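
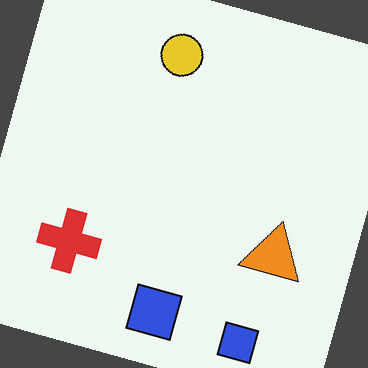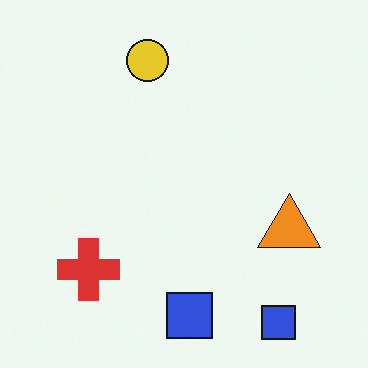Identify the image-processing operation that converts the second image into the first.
The first image is the second rotated clockwise by a clearly visible amount.

Every shape is tilted by the same angle and the image corners show triangular fill wedges — a whole-image rotation by a non-right angle.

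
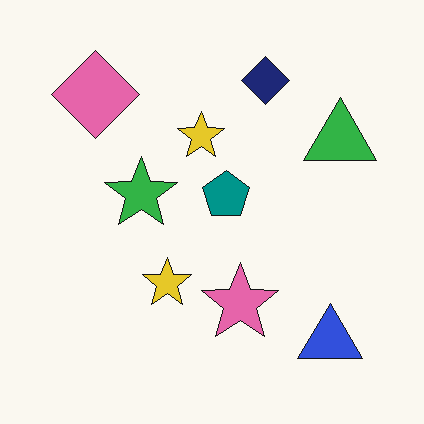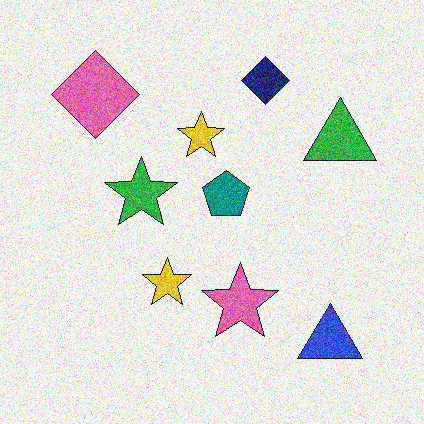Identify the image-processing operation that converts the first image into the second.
The image was degraded with heavy additive noise.

Random speckle covers the whole image, including the flat background.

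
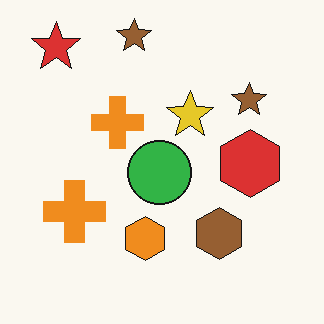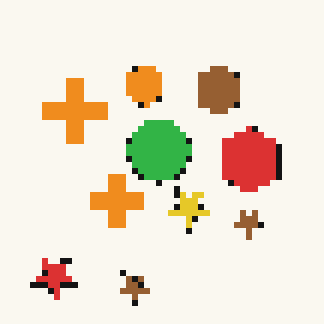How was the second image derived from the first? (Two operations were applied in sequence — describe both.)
This is the original image flipped vertically (top ↔ bottom), then moderately pixelated.

The red star is in the top-left of the first image and the bottom-left of the second — shapes on opposite sides of the horizontal midline have swapped in a mirror flip. Shapes are reduced to large square blocks; fine edges and outlines are lost — a downscale-then-upscale (mosaic) effect.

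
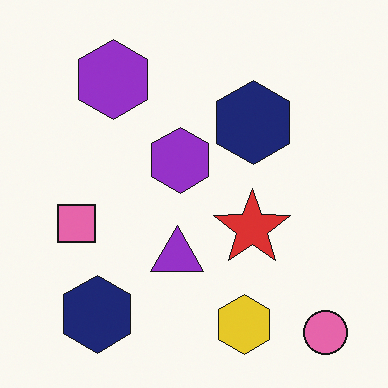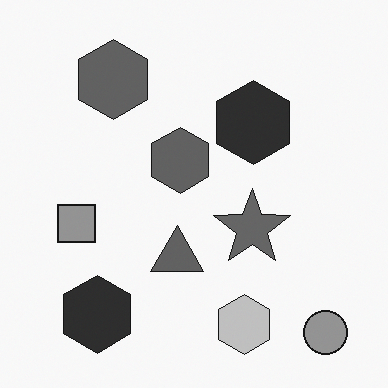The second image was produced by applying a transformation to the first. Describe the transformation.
The image was converted to grayscale.

All color is removed — every shape is now a shade of grey.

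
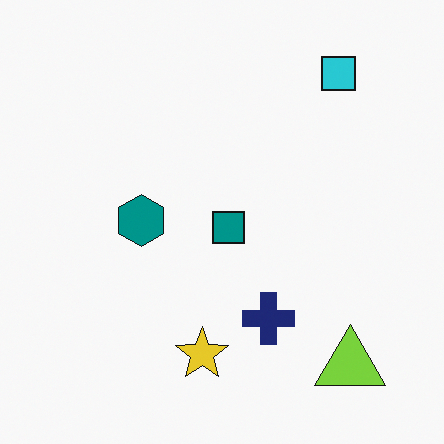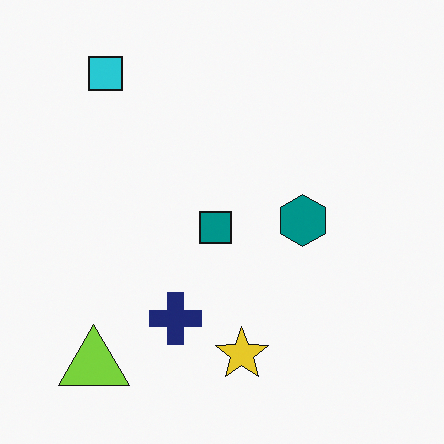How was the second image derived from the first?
The second image is the first flipped horizontally (left ↔ right).

The lime triangle is in the bottom-right of the first image and the bottom-left of the second — shapes on opposite sides of the vertical midline have swapped in a mirror flip.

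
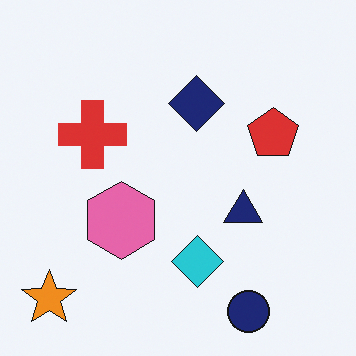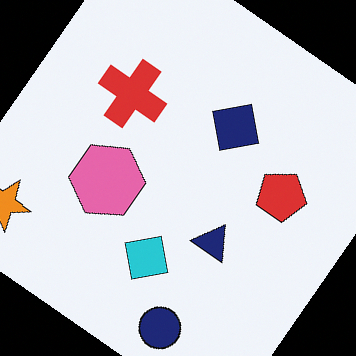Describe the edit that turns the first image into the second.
The transformation is: rotated clockwise by a large amount — several tens of degrees.

Every shape is tilted by the same angle and the image corners show triangular fill wedges — a whole-image rotation by a non-right angle.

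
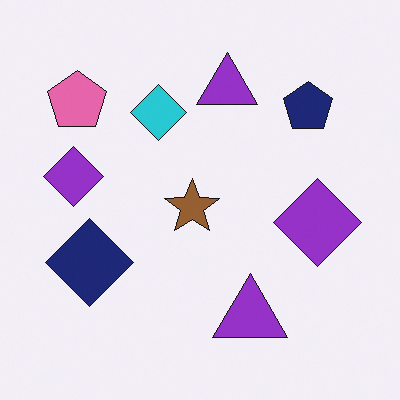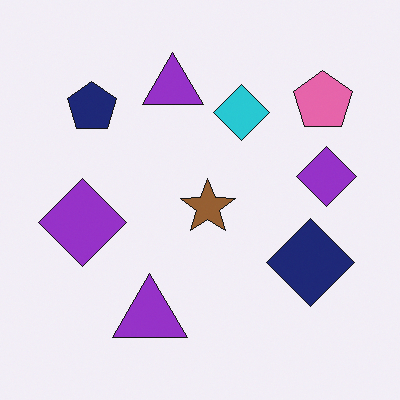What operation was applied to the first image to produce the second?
It was flipped horizontally (left ↔ right).

The pink pentagon is in the top-left of the first image and the top-right of the second — shapes on opposite sides of the vertical midline have swapped in a mirror flip.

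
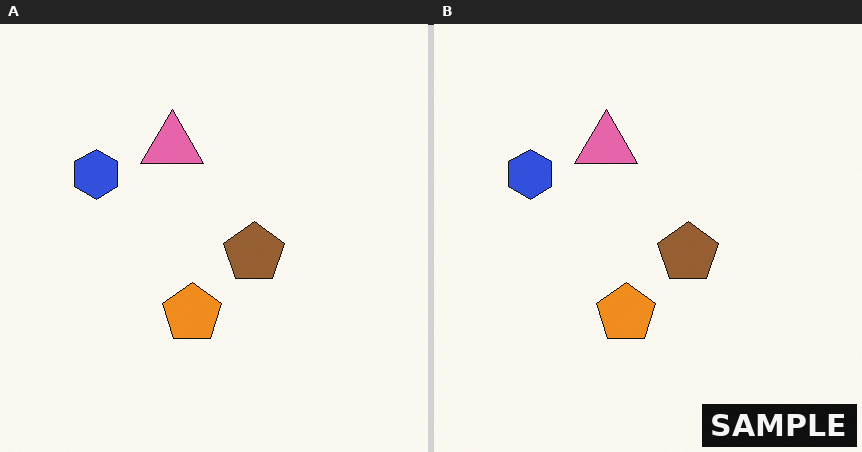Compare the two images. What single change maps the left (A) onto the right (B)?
The transformation is: watermarked with the text "SAMPLE" in the lower-right corner.

A dark label reading "SAMPLE" appears in the lower-right corner.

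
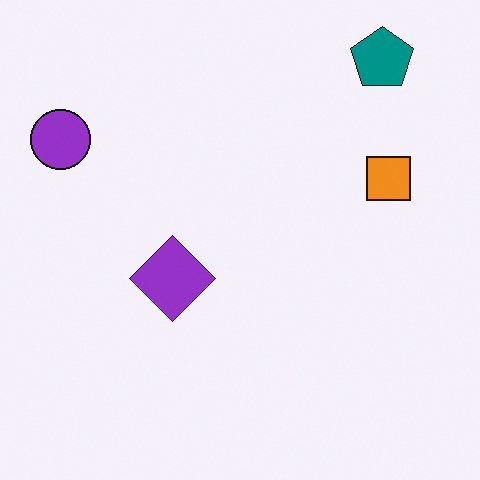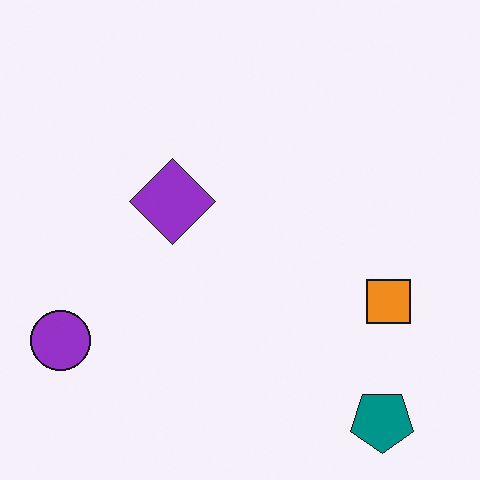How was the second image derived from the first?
Flipped vertically (top ↔ bottom).

The teal pentagon is in the top-right of the first image and the bottom-right of the second — shapes on opposite sides of the horizontal midline have swapped in a mirror flip.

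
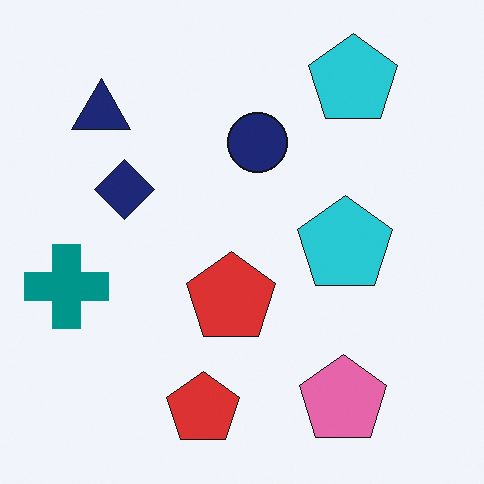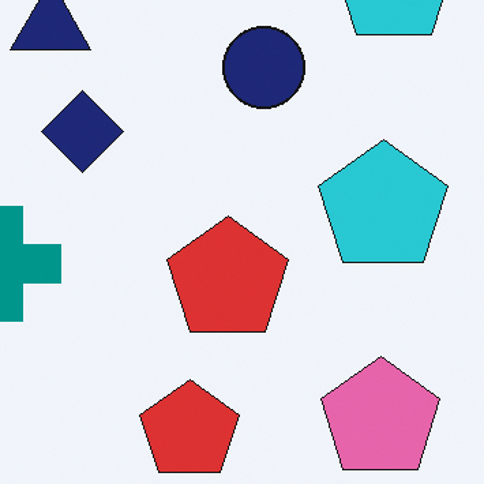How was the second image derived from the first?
The transformation is: cropped slightly and scaled back up.

The visible shapes are larger and the field of view is narrower; shapes near the original edges may be partly or wholly outside the frame — a crop-and-rescale.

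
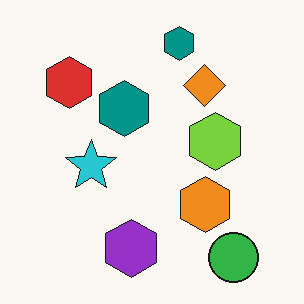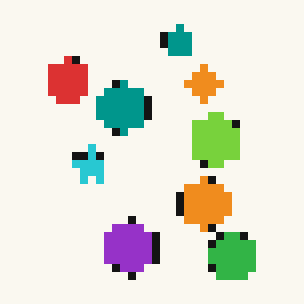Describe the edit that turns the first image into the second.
The transformation is: pixelated into visible square blocks.

Shapes are reduced to large square blocks; fine edges and outlines are lost — a downscale-then-upscale (mosaic) effect.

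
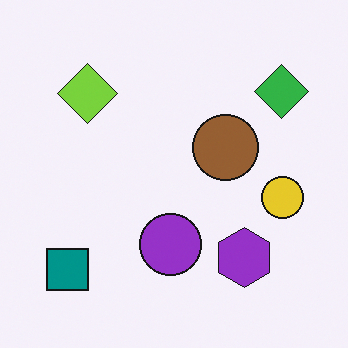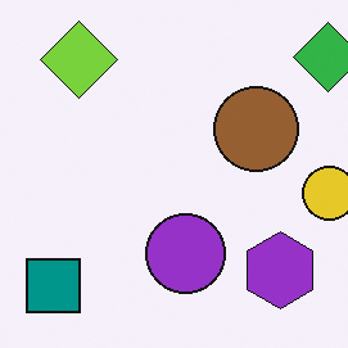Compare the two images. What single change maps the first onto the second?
This is the original image cropped to a modestly smaller region and rescaled.

The visible shapes are larger and the field of view is narrower; shapes near the original edges may be partly or wholly outside the frame — a crop-and-rescale.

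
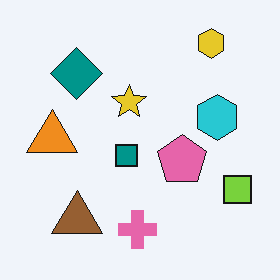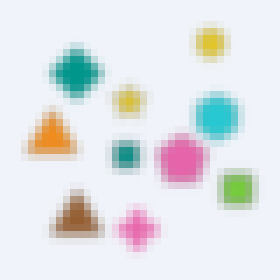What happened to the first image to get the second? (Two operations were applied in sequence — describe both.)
This is the original image noticeably gaussian-blurred, then moderately pixelated.

Shape edges and outlines are uniformly softened across the whole image. Shapes are reduced to large square blocks; fine edges and outlines are lost — a downscale-then-upscale (mosaic) effect.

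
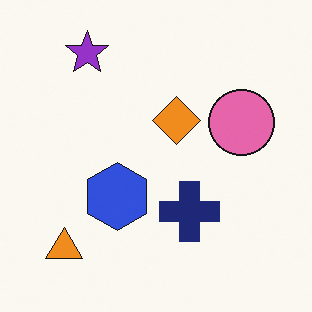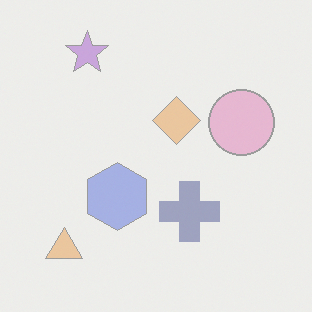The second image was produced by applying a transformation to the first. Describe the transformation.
The second image is the first given much lower contrast.

Tones are pushed toward mid-grey across the whole image — a global contrast change.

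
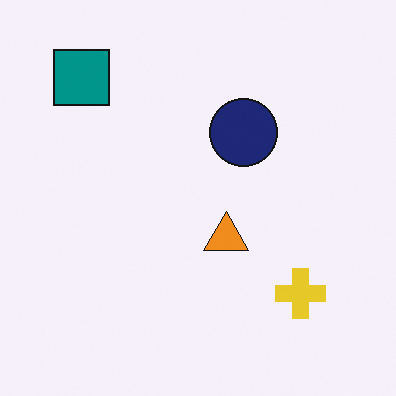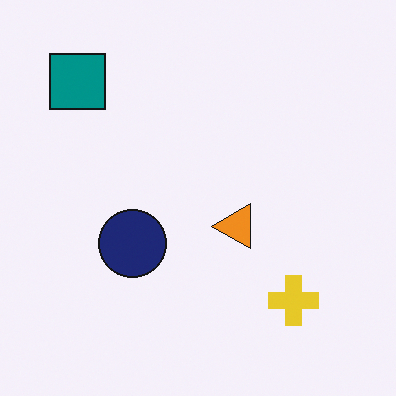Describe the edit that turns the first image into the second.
It was transposed (reflected across the top-left ↔ bottom-right diagonal).

Shapes have swapped their row and column positions — what was in the top-right is now in the bottom-left — a diagonal reflection.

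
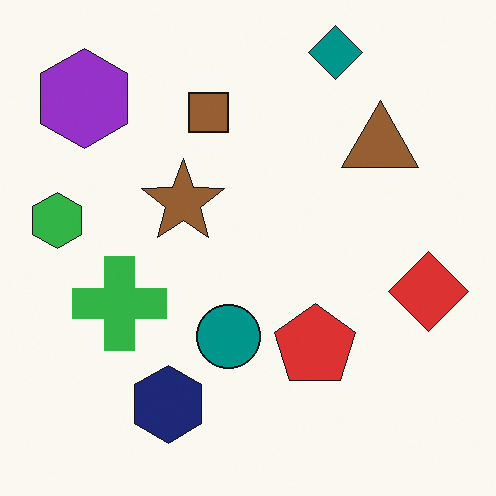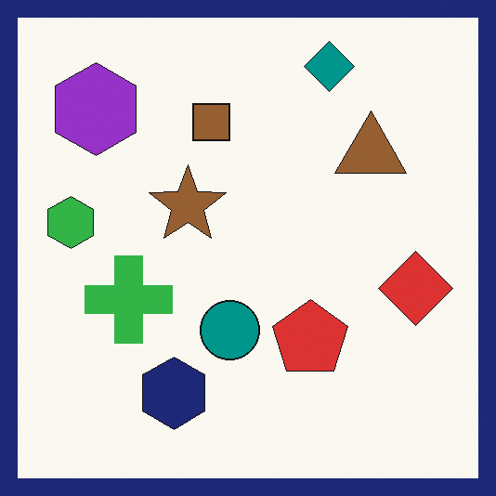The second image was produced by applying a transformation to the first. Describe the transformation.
The second image is the first framed with a navy border.

A solid navy frame runs around the edge of the second image, with the content slightly shrunk inside it.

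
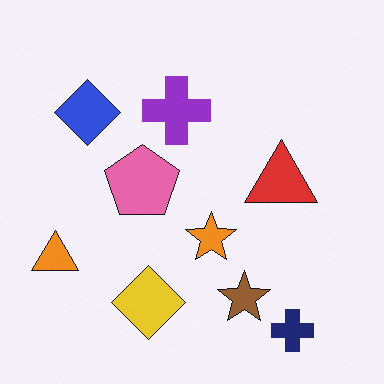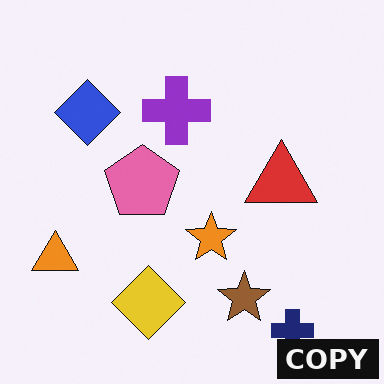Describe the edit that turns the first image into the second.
The second image is the first watermarked with the text "COPY" in the lower-right corner.

A dark label reading "COPY" appears in the lower-right corner.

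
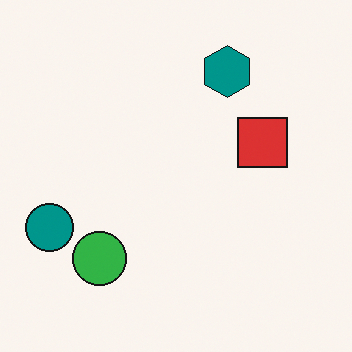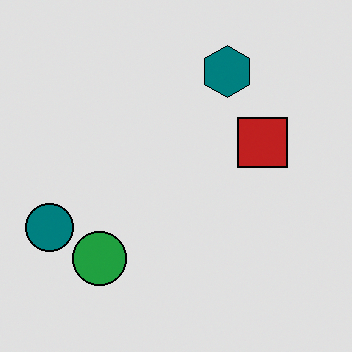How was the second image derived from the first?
This is the original image posterized to a reduced palette.

Each flat color has snapped to a coarser quantized level — most visibly, the near-white background has dropped to a flat grey.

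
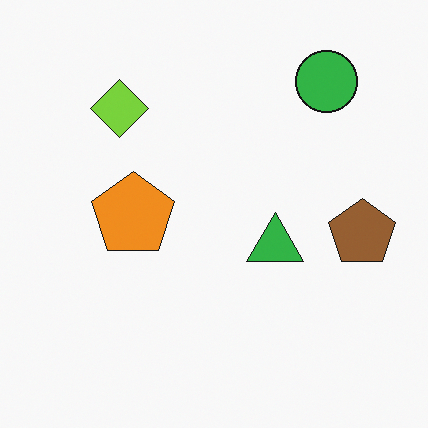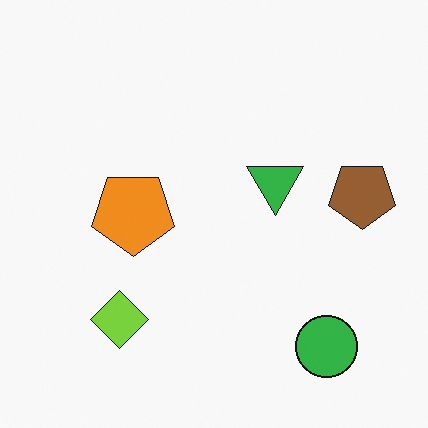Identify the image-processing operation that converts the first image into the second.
It was flipped vertically (top ↔ bottom).

The green circle is in the top-right of the first image and the bottom-right of the second — shapes on opposite sides of the horizontal midline have swapped in a mirror flip.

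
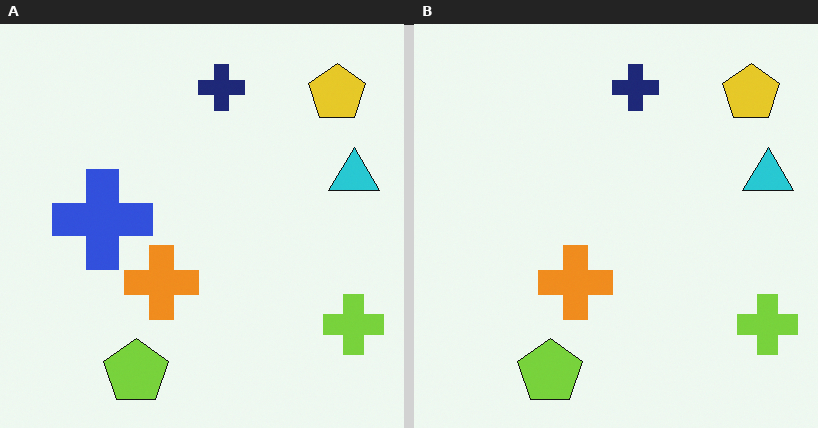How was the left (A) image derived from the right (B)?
The left (A) image is the right (B) overlaid with an additional blue cross.

A blue cross appears in the left (A) image that is absent from the right (B).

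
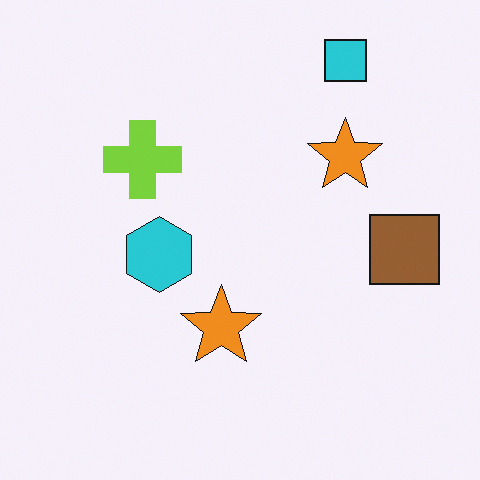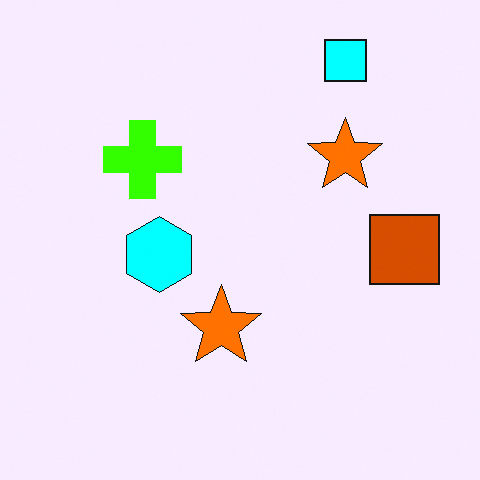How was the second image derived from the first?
Heavily oversaturated.

All colors are more vivid — a global saturation change.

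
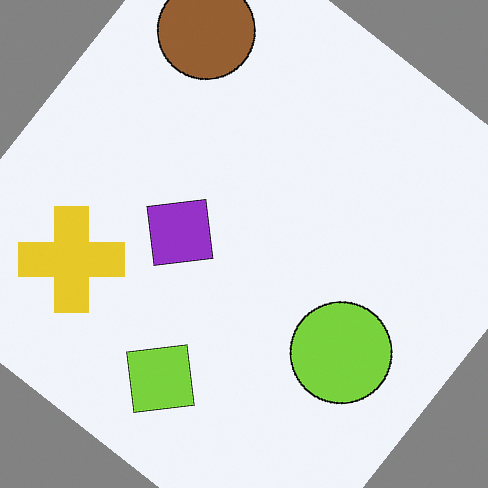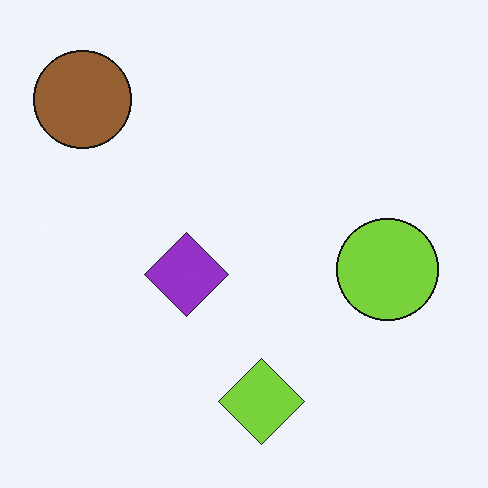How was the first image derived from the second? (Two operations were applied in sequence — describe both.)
It was rotated clockwise by a large amount — several tens of degrees, then overlaid with an additional yellow cross.

Every shape is tilted by the same angle and the image corners show triangular fill wedges — a whole-image rotation by a non-right angle. A yellow cross appears in the first image that is absent from the second.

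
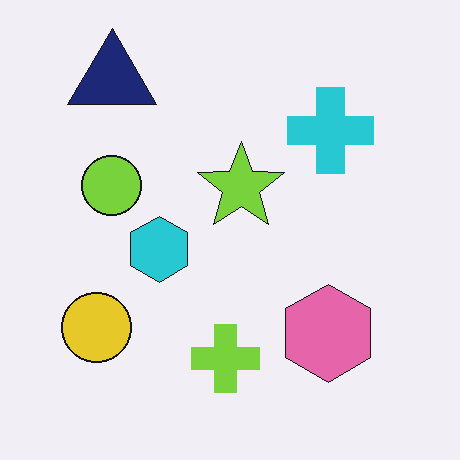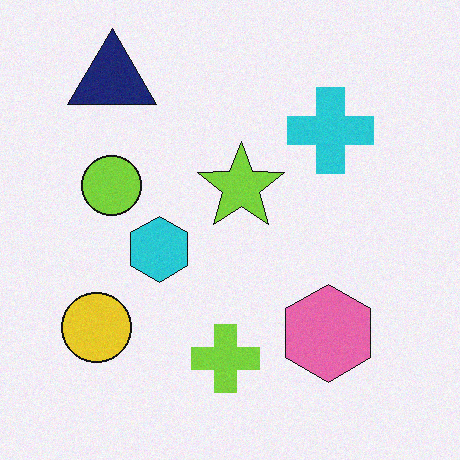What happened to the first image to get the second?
The second image is the first degraded with a light layer of grain.

Random speckle covers the whole image, including the flat background.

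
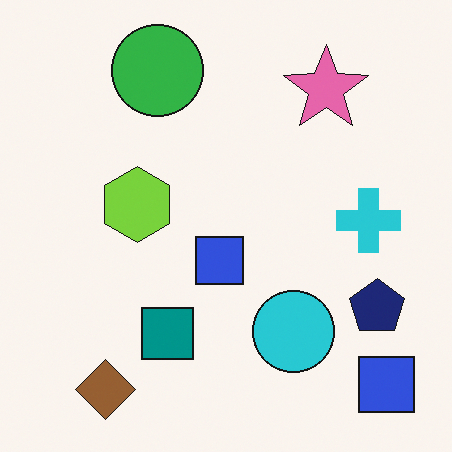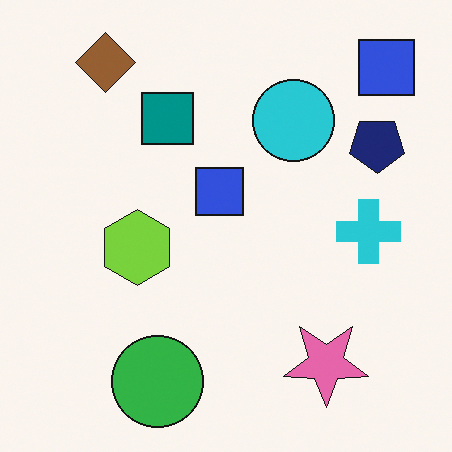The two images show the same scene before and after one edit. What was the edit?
The transformation is: flipped vertically (top ↔ bottom).

The brown diamond is in the bottom-left of the first image and the top-left of the second — shapes on opposite sides of the horizontal midline have swapped in a mirror flip.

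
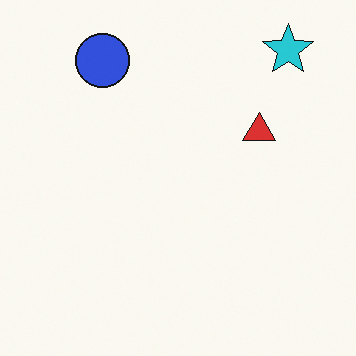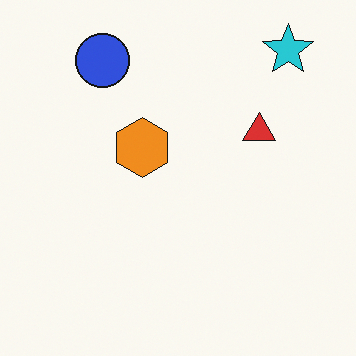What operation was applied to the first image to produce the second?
The second image is the first overlaid with an additional orange hexagon.

An orange hexagon appears in the second image that is absent from the first.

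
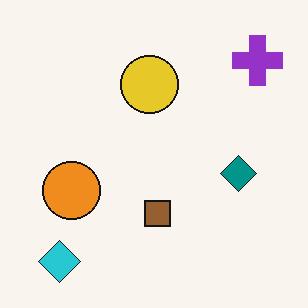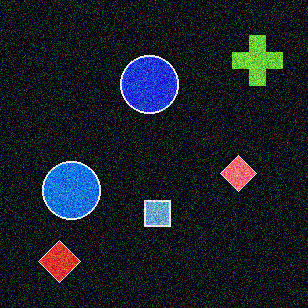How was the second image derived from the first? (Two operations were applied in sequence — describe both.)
The second image is the first color-inverted (negative), then degraded with heavy additive noise.

The light background has become dark and every shape's color is its complement — a photographic negative. Random speckle covers the whole image, including the flat background.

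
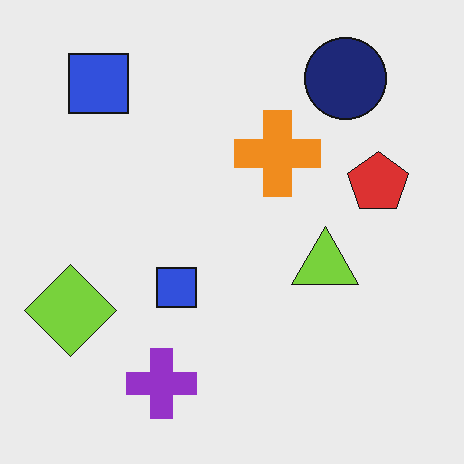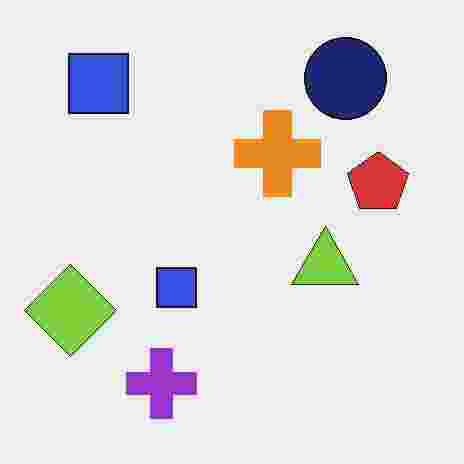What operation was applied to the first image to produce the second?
Heavily JPEG-compressed with obvious blocking artifacts.

Blocky 8×8 compression artifacts appear around shape edges and the flat background shows ringing — characteristic JPEG degradation.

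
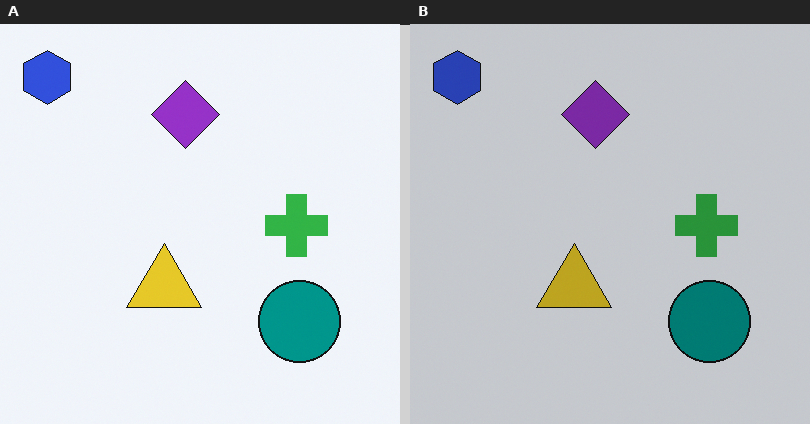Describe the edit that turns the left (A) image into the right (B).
Darkened a little.

Every pixel — background and shapes alike — is uniformly darkened.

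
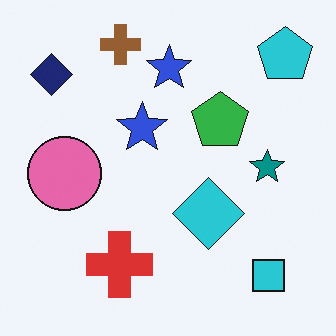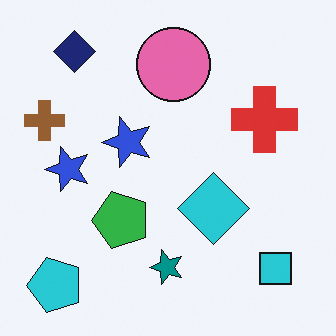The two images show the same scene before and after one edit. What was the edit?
This is the original image transposed (reflected across the top-left ↔ bottom-right diagonal).

Shapes have swapped their row and column positions — what was in the top-right is now in the bottom-left — a diagonal reflection.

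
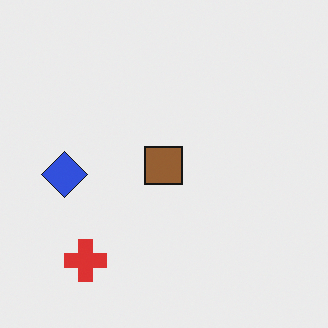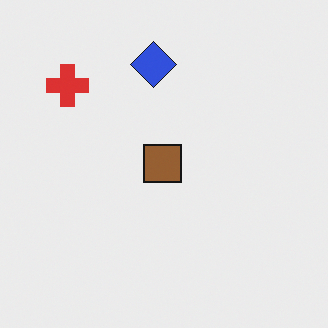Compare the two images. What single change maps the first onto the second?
It was rotated 90° clockwise.

The red cross sits in the bottom-left of the first image and the top-left of the second — consistent with a whole-image 90° clockwise rotation.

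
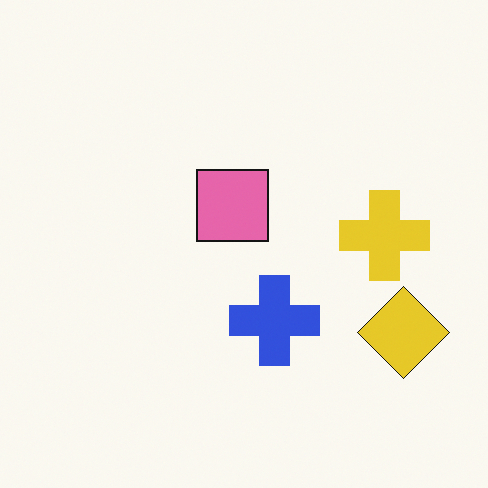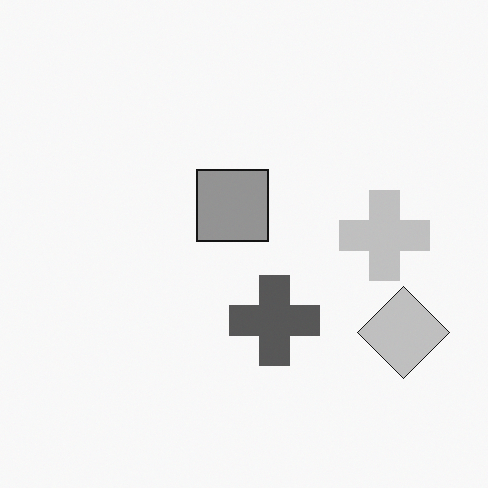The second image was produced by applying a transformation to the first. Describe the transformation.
It was converted to grayscale.

All color is removed — every shape is now a shade of grey.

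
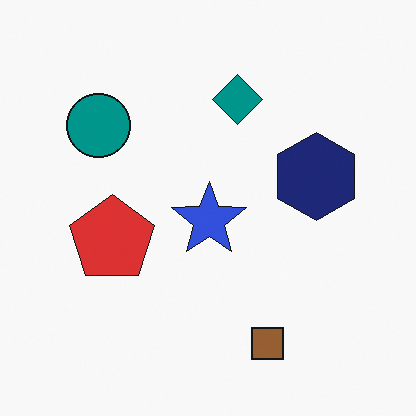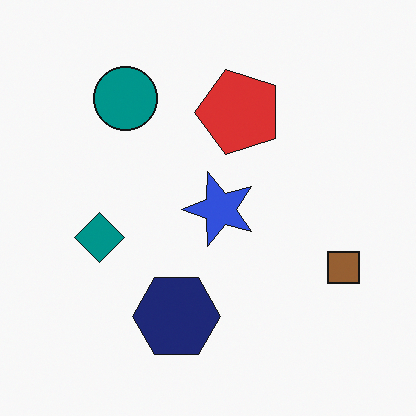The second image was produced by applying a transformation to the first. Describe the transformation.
This is the original image transposed (reflected across the top-left ↔ bottom-right diagonal).

Shapes have swapped their row and column positions — what was in the top-right is now in the bottom-left — a diagonal reflection.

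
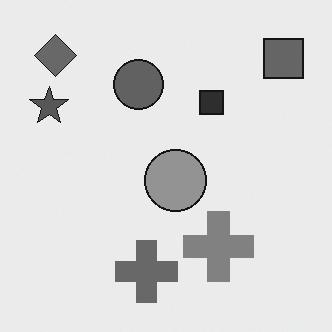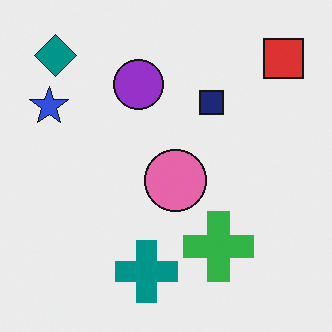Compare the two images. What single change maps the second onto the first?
This is the original image converted to grayscale.

All color is removed — every shape is now a shade of grey.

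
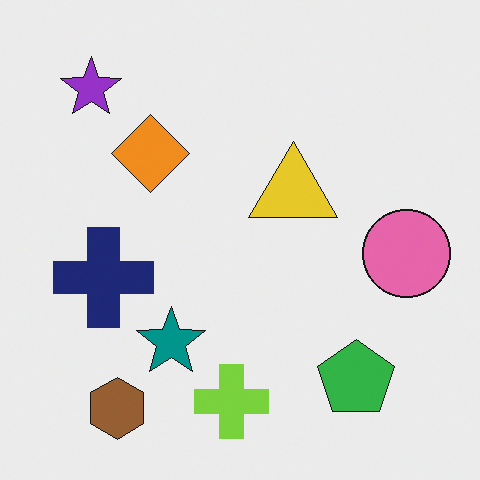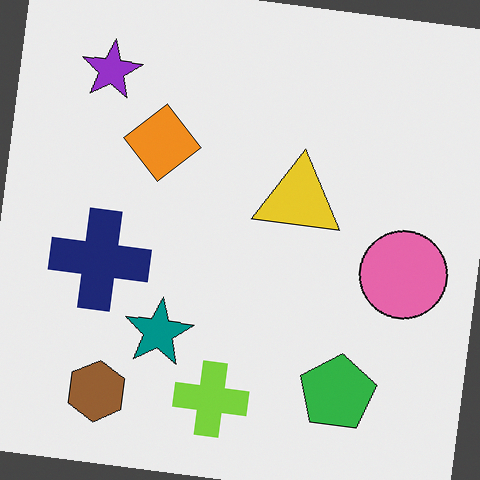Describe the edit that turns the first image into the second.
Rotated clockwise by a slight angle.

Every shape is tilted by the same angle and the image corners show triangular fill wedges — a whole-image rotation by a non-right angle.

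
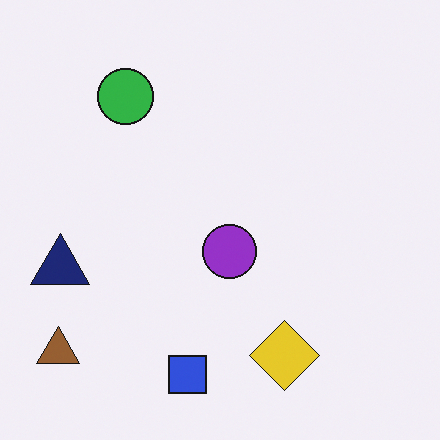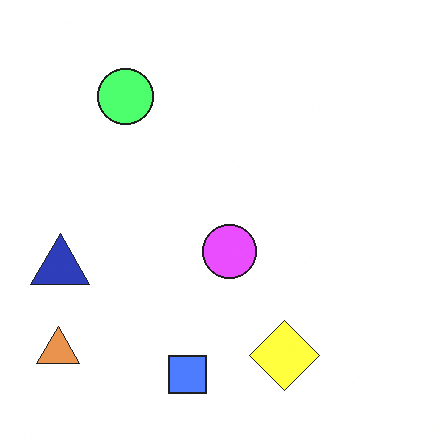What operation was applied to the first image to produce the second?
It was substantially brightened.

Every pixel — background and shapes alike — is uniformly brightened.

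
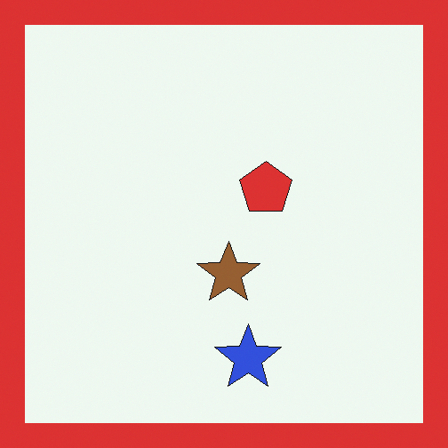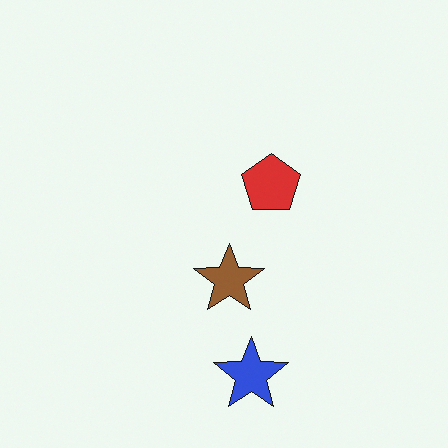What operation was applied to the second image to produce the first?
Framed with a red border.

A solid red frame runs around the edge of the first image, with the content slightly shrunk inside it.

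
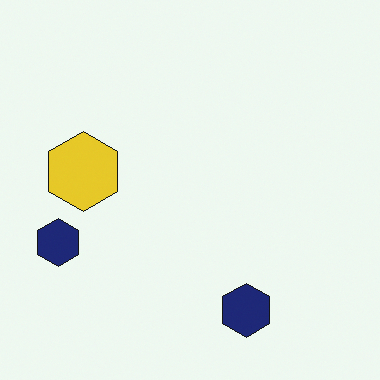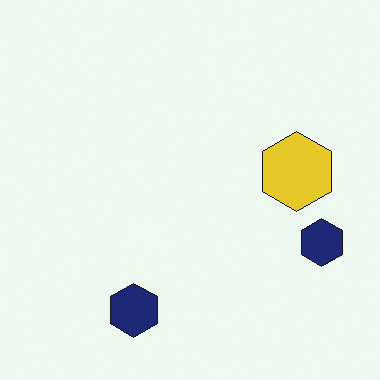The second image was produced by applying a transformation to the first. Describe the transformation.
The transformation is: flipped horizontally (left ↔ right).

The yellow hexagon is in the left of the first image and the right of the second — shapes on opposite sides of the vertical midline have swapped in a mirror flip.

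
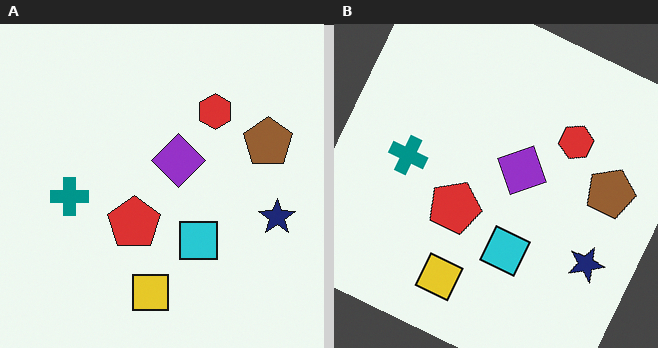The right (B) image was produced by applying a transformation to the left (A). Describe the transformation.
Rotated clockwise by a clearly visible amount.

Every shape is tilted by the same angle and the image corners show triangular fill wedges — a whole-image rotation by a non-right angle.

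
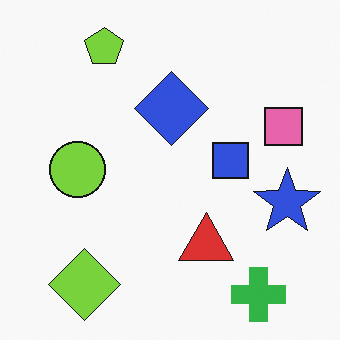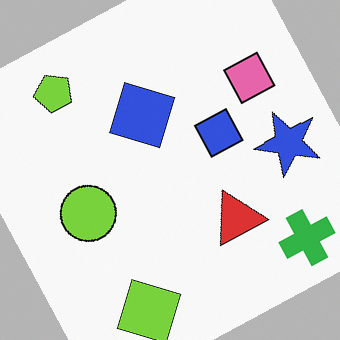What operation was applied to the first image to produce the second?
The second image is the first rotated counter-clockwise by a moderate amount.

Every shape is tilted by the same angle and the image corners show triangular fill wedges — a whole-image rotation by a non-right angle.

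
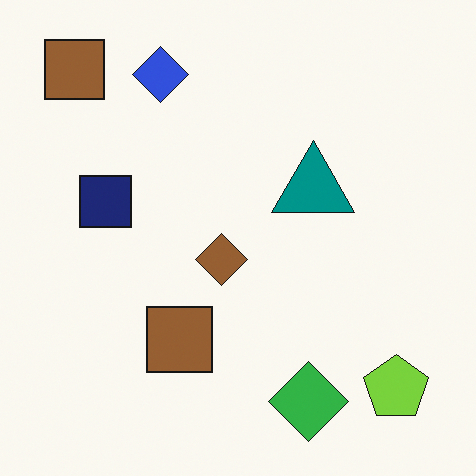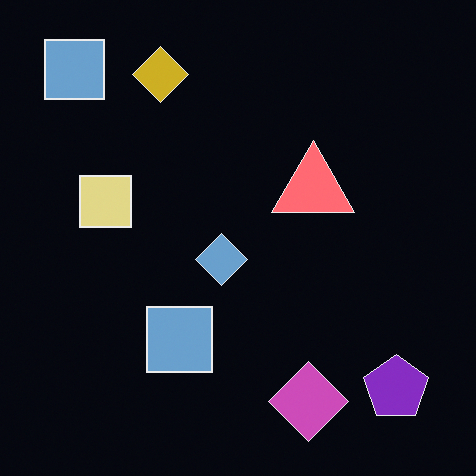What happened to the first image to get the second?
The transformation is: color-inverted (negative).

The light background has become dark and every shape's color is its complement — a photographic negative.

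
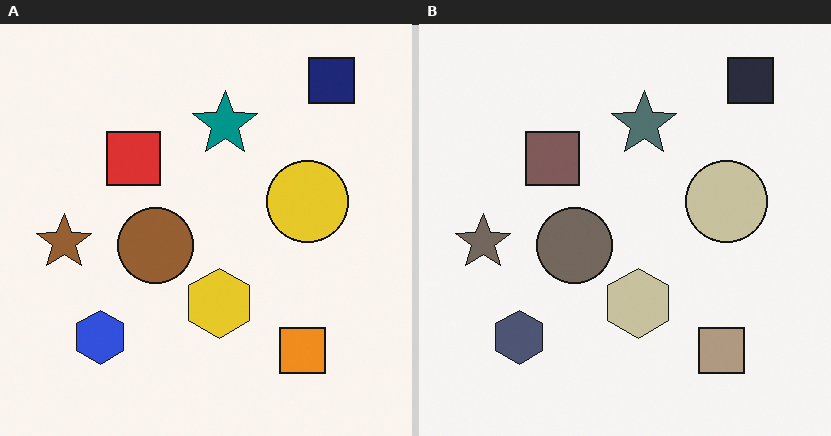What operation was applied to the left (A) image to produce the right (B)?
The image was heavily desaturated.

All colors are more muted and greyish — a global saturation change.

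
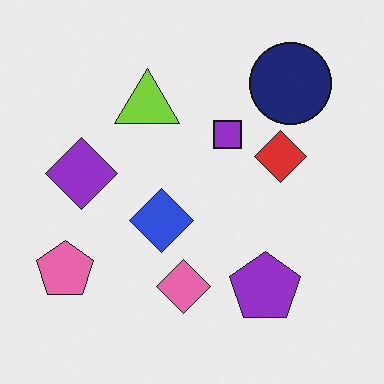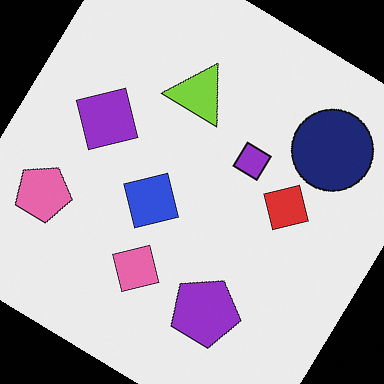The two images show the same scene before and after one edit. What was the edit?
The transformation is: rotated clockwise by a large amount — several tens of degrees.

Every shape is tilted by the same angle and the image corners show triangular fill wedges — a whole-image rotation by a non-right angle.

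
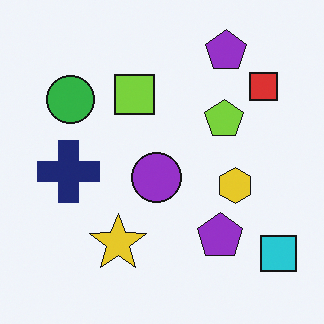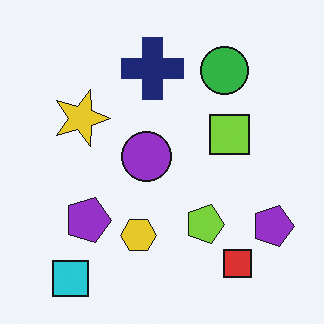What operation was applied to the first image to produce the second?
Rotated 90° clockwise.

The cyan square sits in the bottom-right of the first image and the bottom-left of the second — consistent with a whole-image 90° clockwise rotation.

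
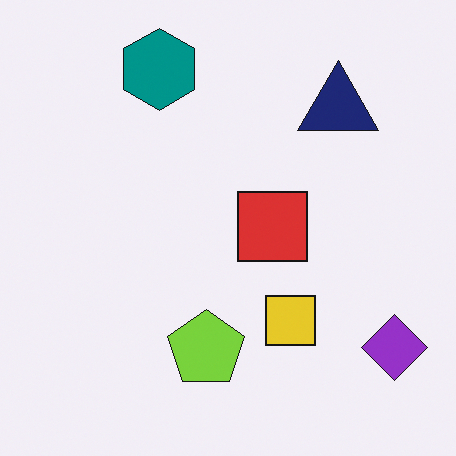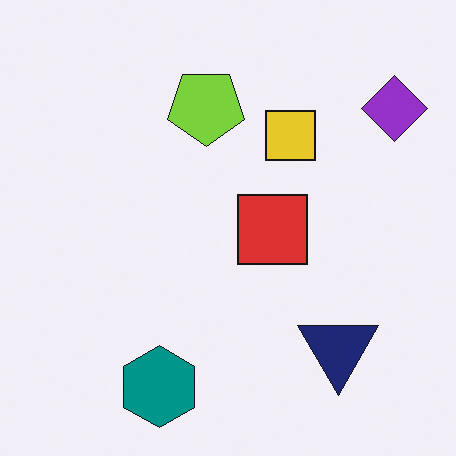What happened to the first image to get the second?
This is the original image flipped vertically (top ↔ bottom).

The teal hexagon is in the top of the first image and the bottom of the second — shapes on opposite sides of the horizontal midline have swapped in a mirror flip.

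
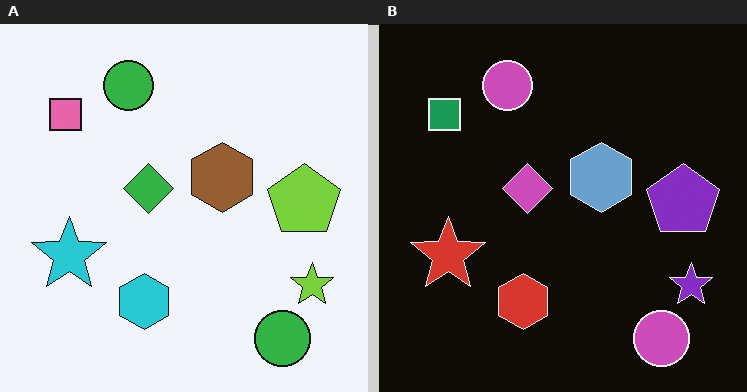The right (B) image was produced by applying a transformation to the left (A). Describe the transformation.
This is the original image color-inverted (negative).

The light background has become dark and every shape's color is its complement — a photographic negative.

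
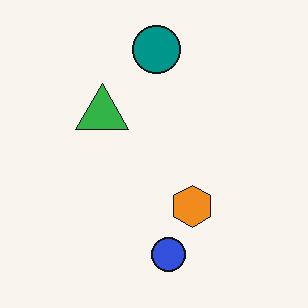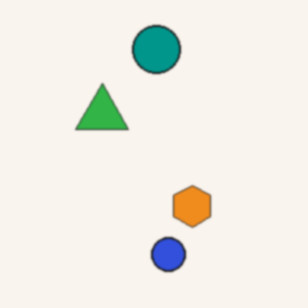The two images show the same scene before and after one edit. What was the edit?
This is the original image given a subtle gaussian blur.

Shape edges and outlines are uniformly softened across the whole image.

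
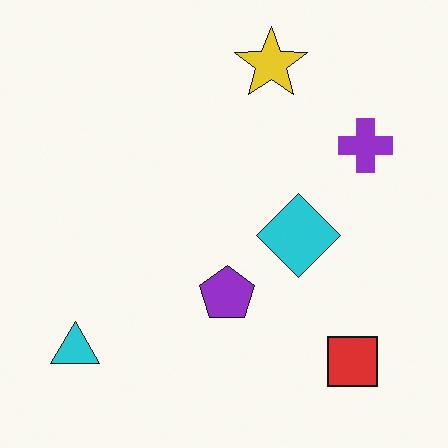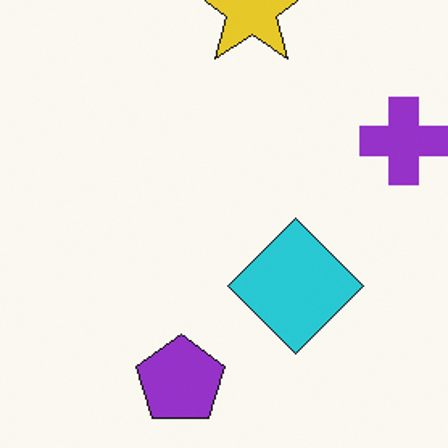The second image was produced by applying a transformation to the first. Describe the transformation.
It was cropped to a modestly smaller region and rescaled.

The visible shapes are larger and the field of view is narrower; shapes near the original edges may be partly or wholly outside the frame — a crop-and-rescale.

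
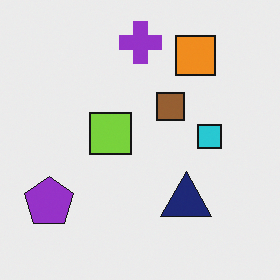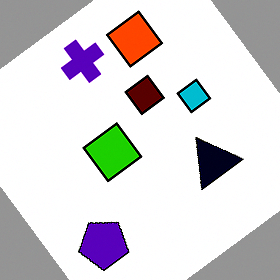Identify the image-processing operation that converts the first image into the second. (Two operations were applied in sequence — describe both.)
The transformation is: rotated counter-clockwise by a large amount — several tens of degrees, then boosted in contrast.

Every shape is tilted by the same angle and the image corners show triangular fill wedges — a whole-image rotation by a non-right angle. Tones are pushed away from mid-grey across the whole image — a global contrast change.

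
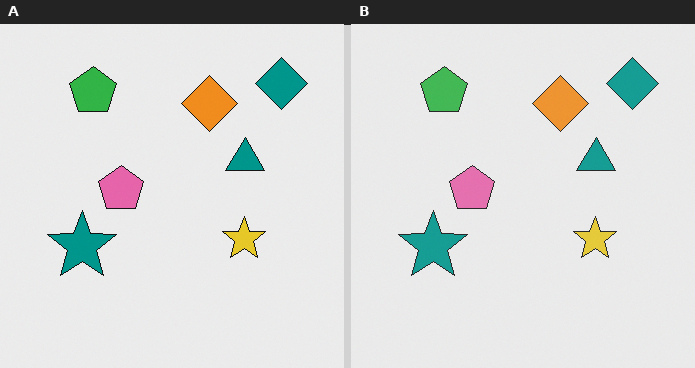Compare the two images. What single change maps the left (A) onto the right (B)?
This is the original image given slightly reduced contrast.

Tones are pushed toward mid-grey across the whole image — a global contrast change.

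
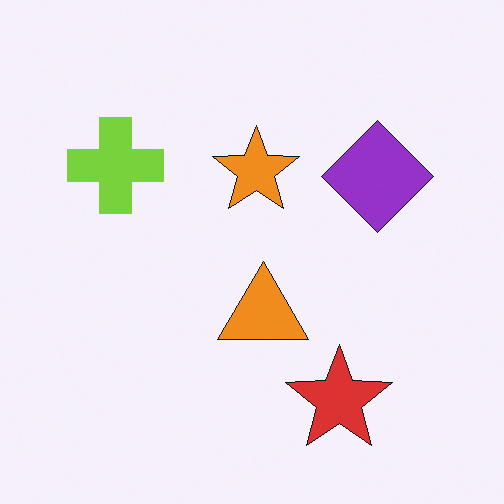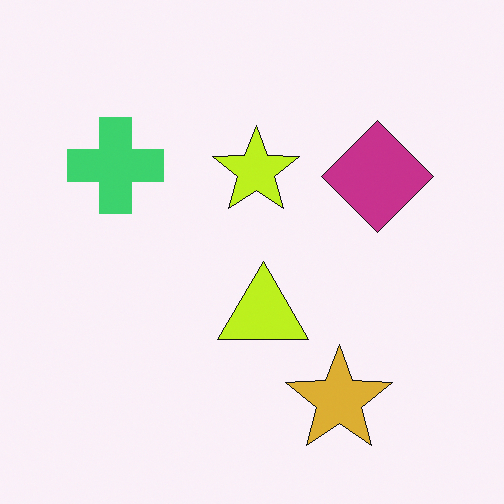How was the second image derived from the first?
This is the original image hue-shifted by a small amount.

Every shape's color has rotated by the same amount around the hue wheel — a uniform hue shift.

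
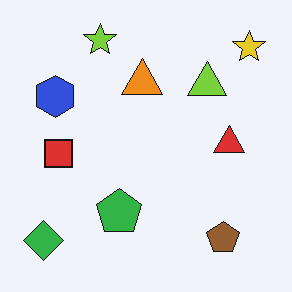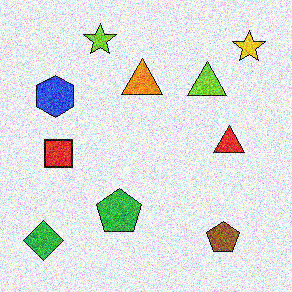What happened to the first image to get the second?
Degraded with strong gaussian noise.

Random speckle covers the whole image, including the flat background.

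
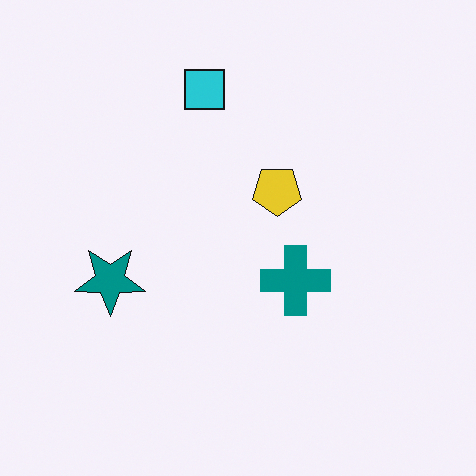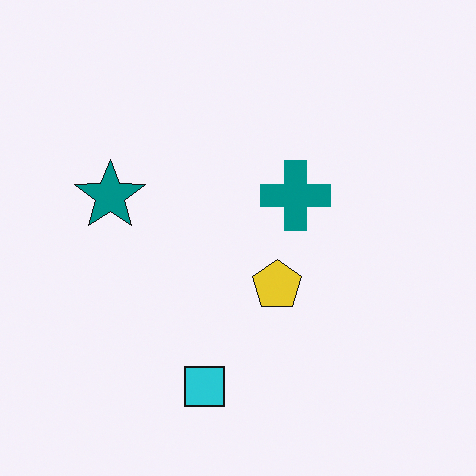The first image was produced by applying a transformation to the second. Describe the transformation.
This is the original image flipped vertically (top ↔ bottom).

The cyan square is in the bottom of the second image and the top of the first — shapes on opposite sides of the horizontal midline have swapped in a mirror flip.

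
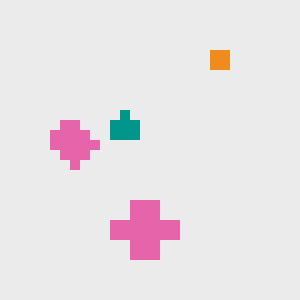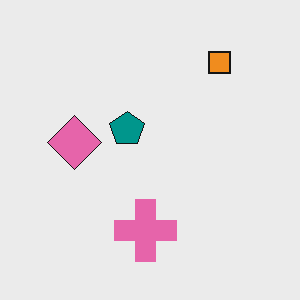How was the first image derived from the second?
The image was heavily pixelated into large blocks.

Shapes are reduced to large square blocks; fine edges and outlines are lost — a downscale-then-upscale (mosaic) effect.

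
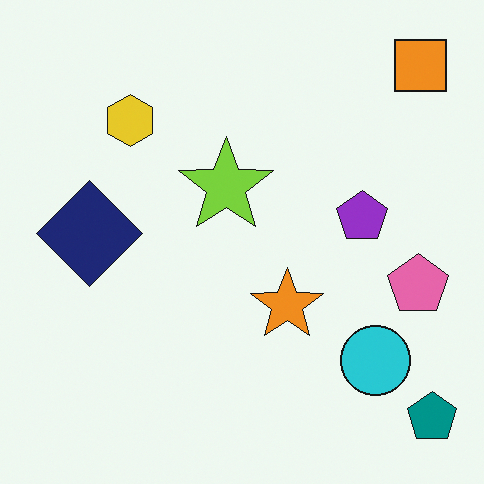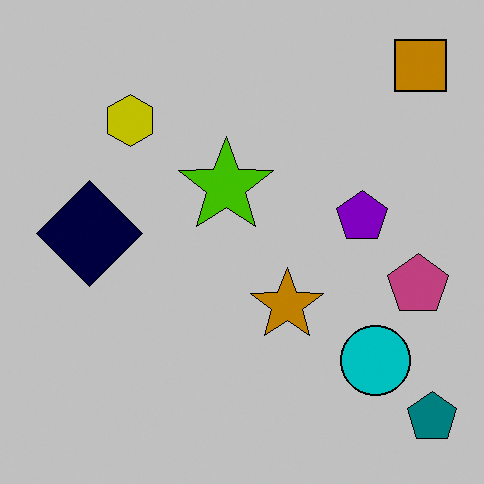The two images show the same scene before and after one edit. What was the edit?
The transformation is: heavily posterized to just a handful of flat colors.

Each flat color has snapped to a coarser quantized level — most visibly, the near-white background has dropped to a flat grey.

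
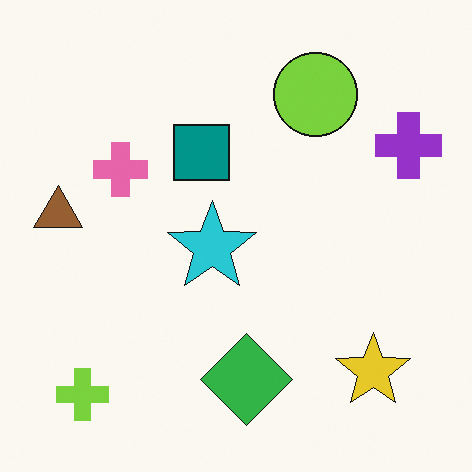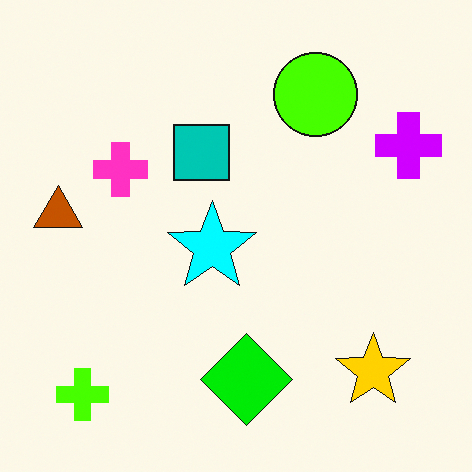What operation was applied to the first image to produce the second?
It was made much more vivid (saturation change).

All colors are more vivid — a global saturation change.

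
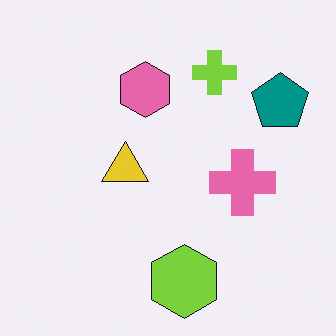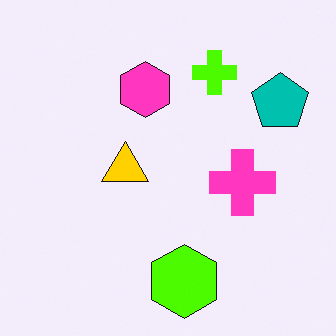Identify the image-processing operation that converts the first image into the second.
The transformation is: made much more vivid (saturation change).

All colors are more vivid — a global saturation change.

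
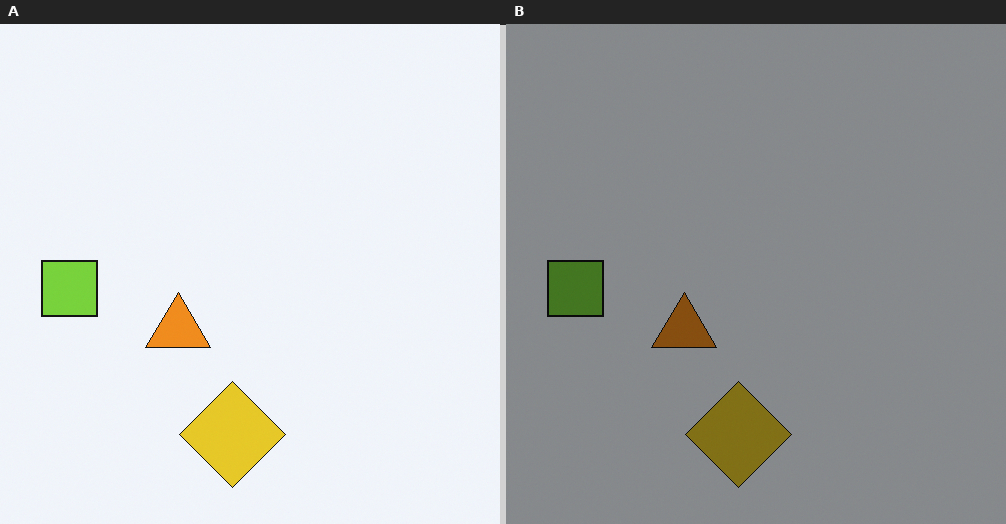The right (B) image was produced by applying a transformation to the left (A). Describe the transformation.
Noticeably darkened.

Every pixel — background and shapes alike — is uniformly darkened.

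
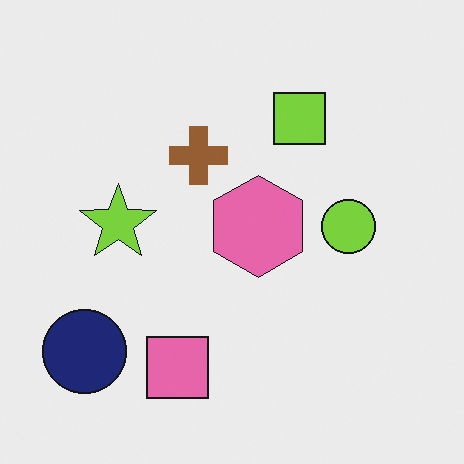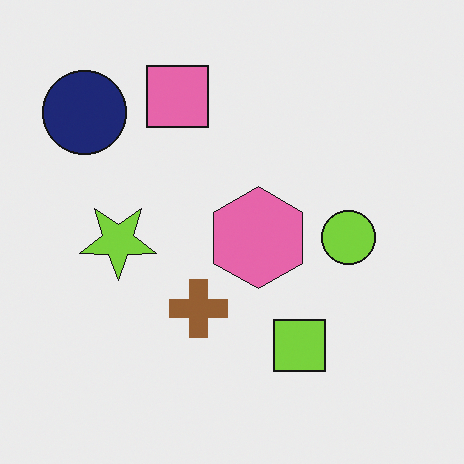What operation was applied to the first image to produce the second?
Flipped vertically (top ↔ bottom).

The pink square is in the bottom of the first image and the top of the second — shapes on opposite sides of the horizontal midline have swapped in a mirror flip.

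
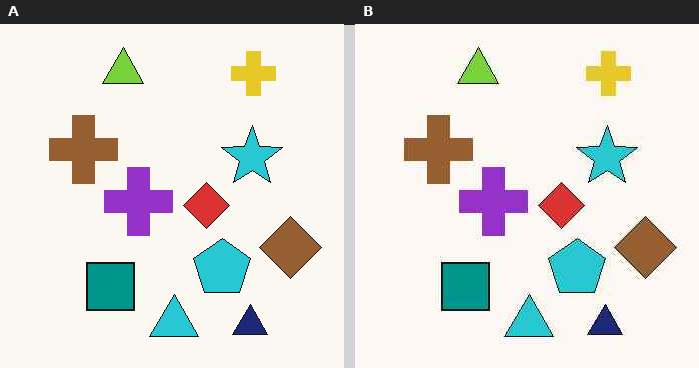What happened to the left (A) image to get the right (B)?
The image was given moderate JPEG compression.

Blocky 8×8 compression artifacts appear around shape edges and the flat background shows ringing — characteristic JPEG degradation.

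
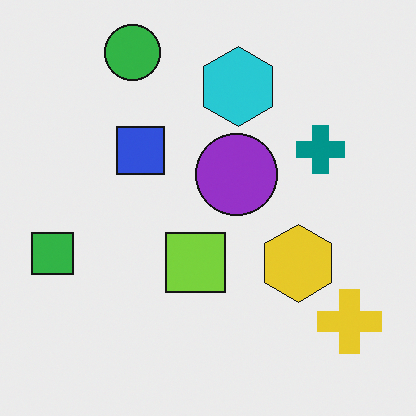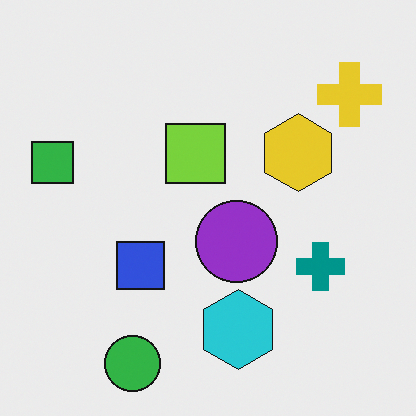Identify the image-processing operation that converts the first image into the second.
The second image is the first flipped vertically (top ↔ bottom).

The green circle is in the top-left of the first image and the bottom-left of the second — shapes on opposite sides of the horizontal midline have swapped in a mirror flip.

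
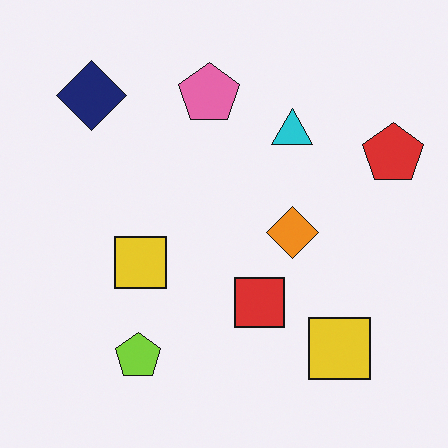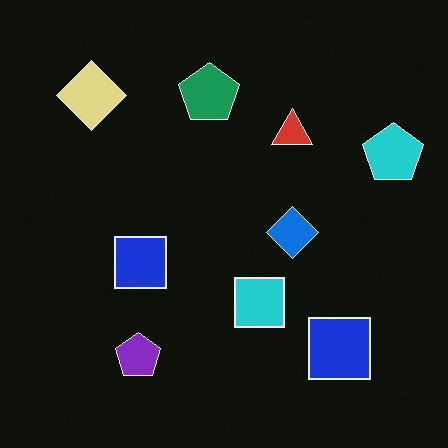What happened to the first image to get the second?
The second image is the first color-inverted (negative).

The light background has become dark and every shape's color is its complement — a photographic negative.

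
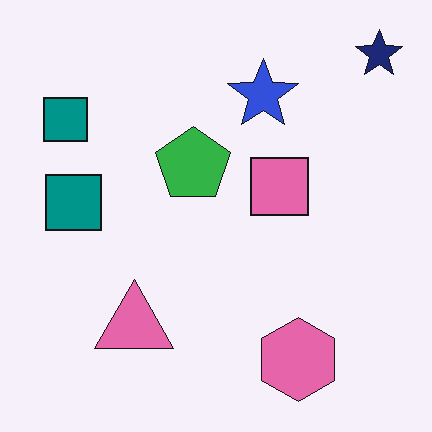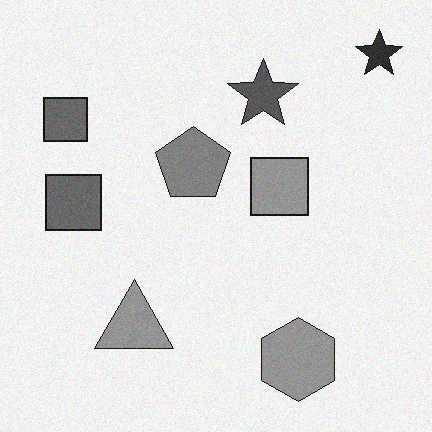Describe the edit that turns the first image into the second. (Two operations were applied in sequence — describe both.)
The transformation is: converted to grayscale, then degraded with subtle gaussian noise.

All color is removed — every shape is now a shade of grey. Random speckle covers the whole image, including the flat background.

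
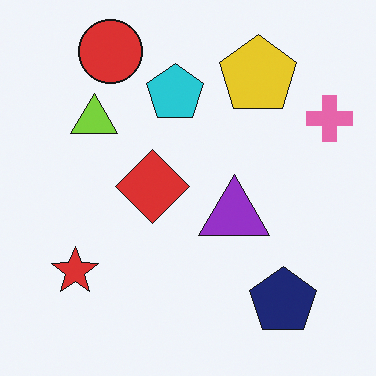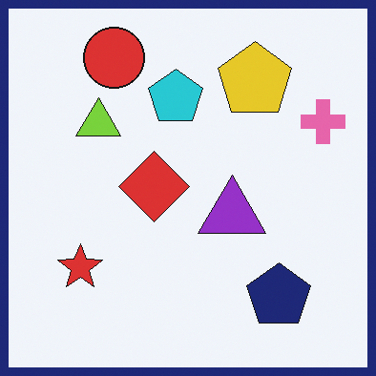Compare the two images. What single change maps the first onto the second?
It was framed with a navy border.

A solid navy frame runs around the edge of the second image, with the content slightly shrunk inside it.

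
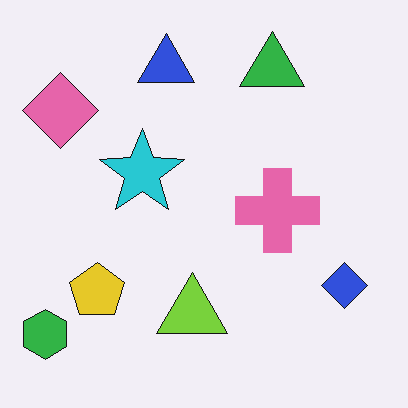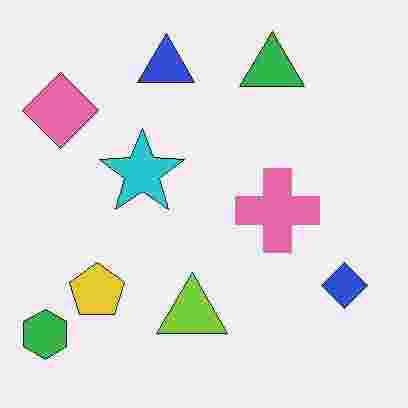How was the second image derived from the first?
Heavily JPEG-compressed with obvious blocking artifacts.

Blocky 8×8 compression artifacts appear around shape edges and the flat background shows ringing — characteristic JPEG degradation.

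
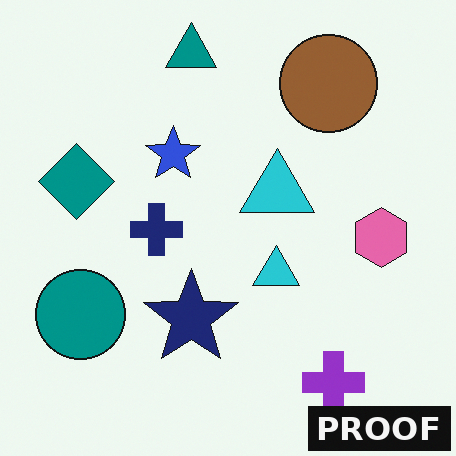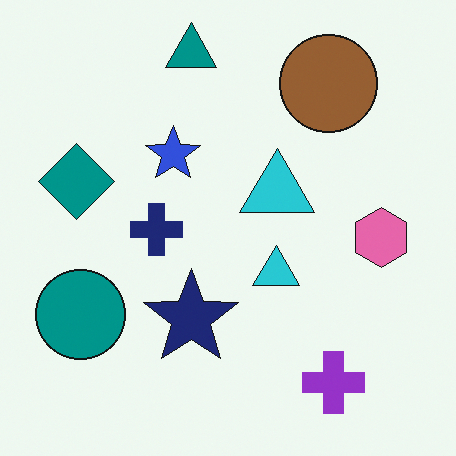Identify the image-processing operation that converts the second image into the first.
It was watermarked with the text "PROOF" in the lower-right corner.

A dark label reading "PROOF" appears in the lower-right corner.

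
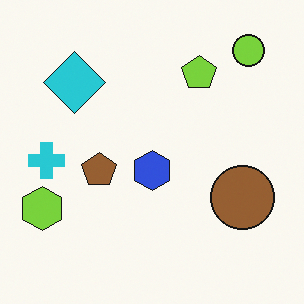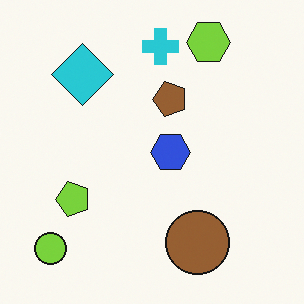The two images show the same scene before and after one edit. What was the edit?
The transformation is: transposed (reflected across the top-left ↔ bottom-right diagonal).

Shapes have swapped their row and column positions — what was in the top-right is now in the bottom-left — a diagonal reflection.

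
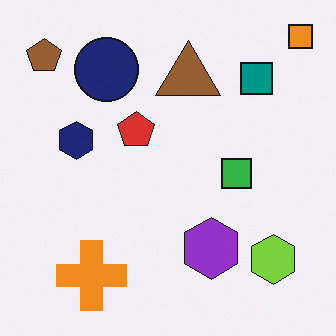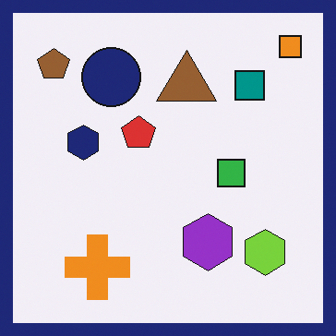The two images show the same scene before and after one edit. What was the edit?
This is the original image framed with a navy border.

A solid navy frame runs around the edge of the second image, with the content slightly shrunk inside it.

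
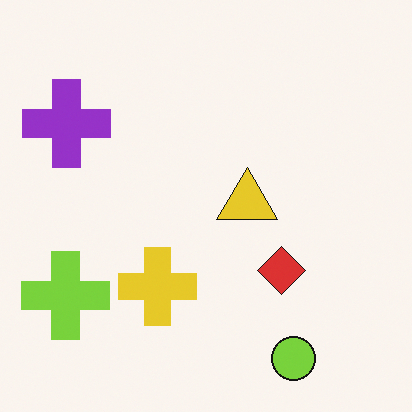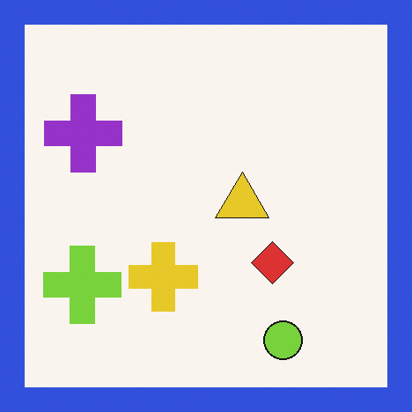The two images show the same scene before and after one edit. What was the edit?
The transformation is: framed with a blue border.

A solid blue frame runs around the edge of the second image, with the content slightly shrunk inside it.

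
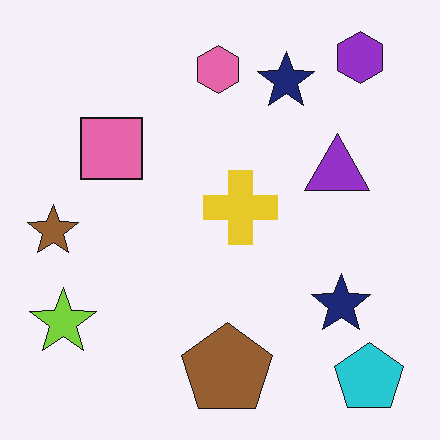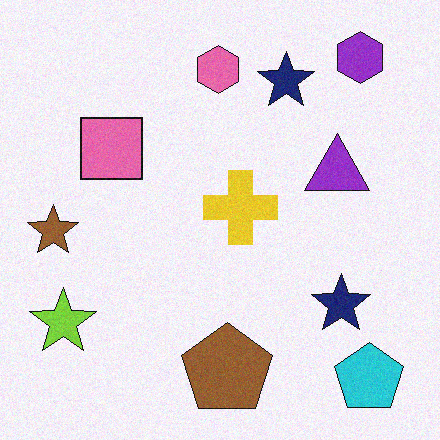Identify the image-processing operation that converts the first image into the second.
It was degraded with a light layer of grain.

Random speckle covers the whole image, including the flat background.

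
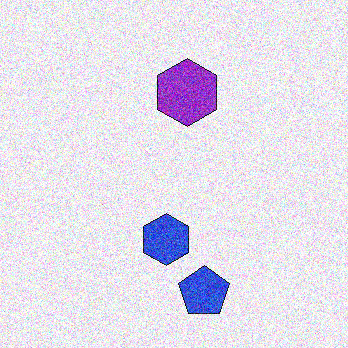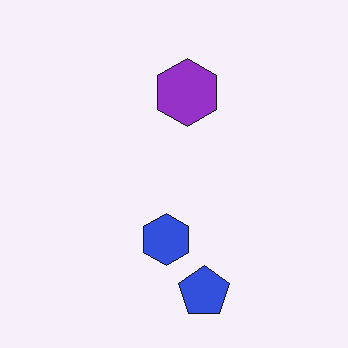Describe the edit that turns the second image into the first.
Degraded with heavy additive noise.

Random speckle covers the whole image, including the flat background.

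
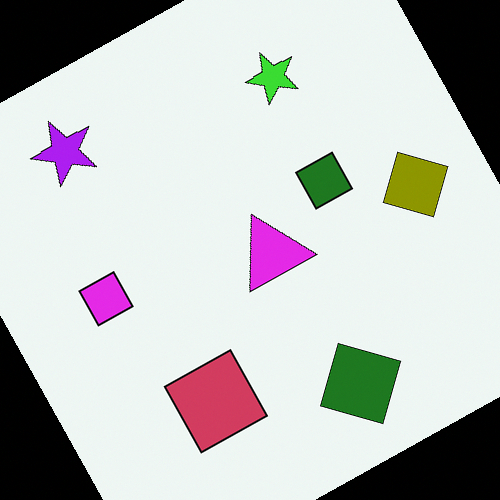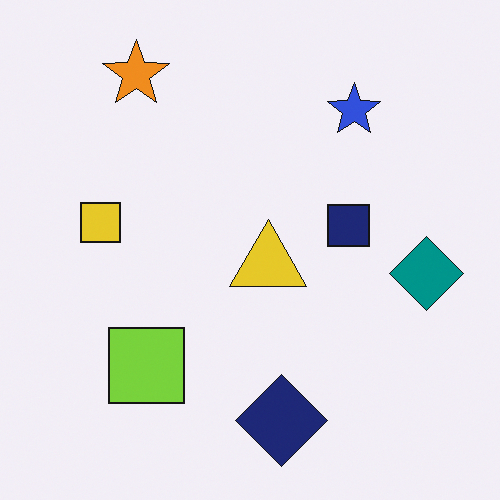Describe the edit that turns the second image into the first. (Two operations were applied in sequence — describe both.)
The image was hue-shifted through roughly half the color wheel, then rotated counter-clockwise by a clearly visible amount.

Every shape's color has rotated by the same amount around the hue wheel — a uniform hue shift. Every shape is tilted by the same angle and the image corners show triangular fill wedges — a whole-image rotation by a non-right angle.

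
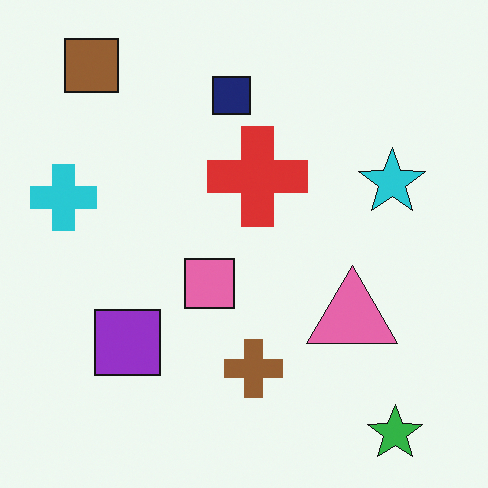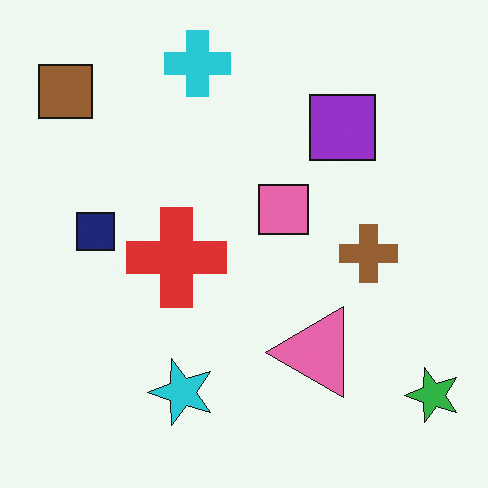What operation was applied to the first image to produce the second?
It was transposed (reflected across the top-left ↔ bottom-right diagonal).

Shapes have swapped their row and column positions — what was in the top-right is now in the bottom-left — a diagonal reflection.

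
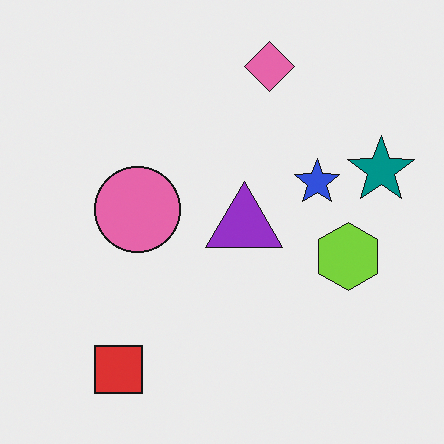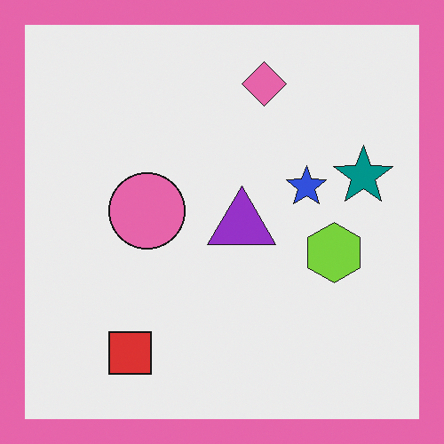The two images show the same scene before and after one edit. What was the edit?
Framed with a pink border.

A solid pink frame runs around the edge of the second image, with the content slightly shrunk inside it.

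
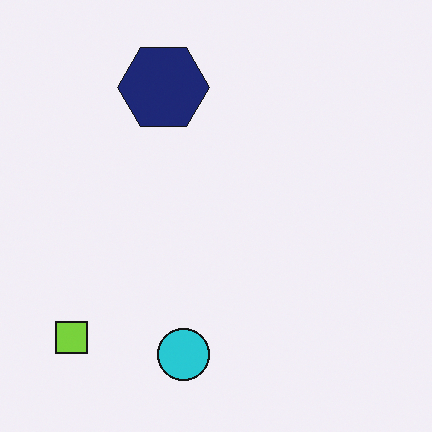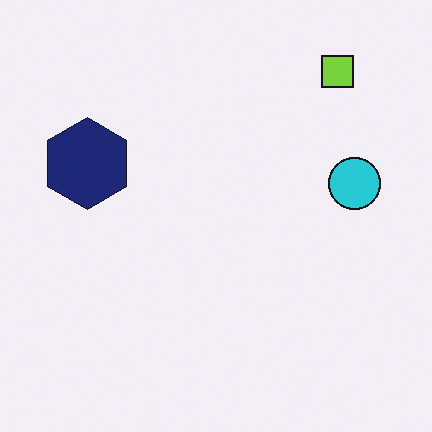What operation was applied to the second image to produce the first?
The image was transposed (reflected across the top-left ↔ bottom-right diagonal).

Shapes have swapped their row and column positions — what was in the top-right is now in the bottom-left — a diagonal reflection.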